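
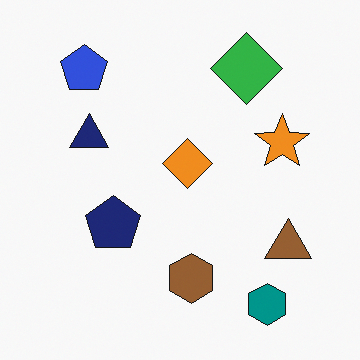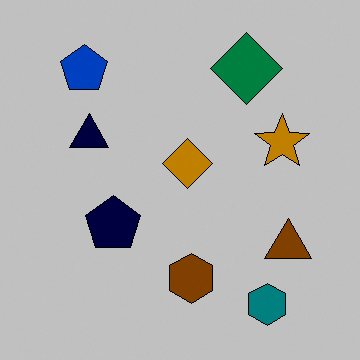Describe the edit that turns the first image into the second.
The image was aggressively posterized.

Each flat color has snapped to a coarser quantized level — most visibly, the near-white background has dropped to a flat grey.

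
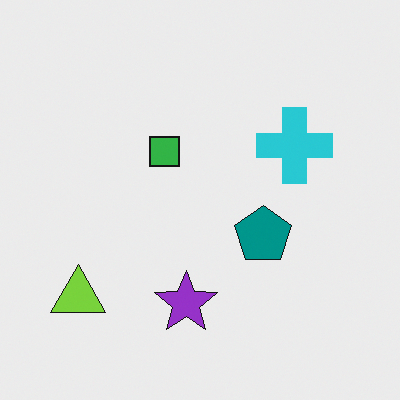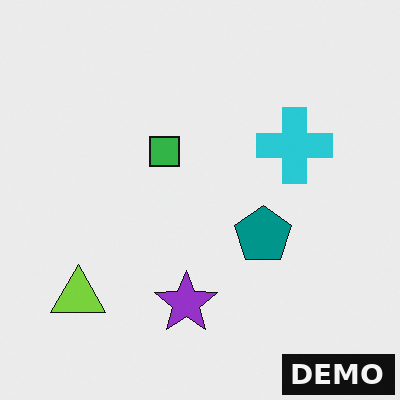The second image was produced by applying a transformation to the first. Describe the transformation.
Watermarked with the text "DEMO" in the lower-right corner.

A dark label reading "DEMO" appears in the lower-right corner.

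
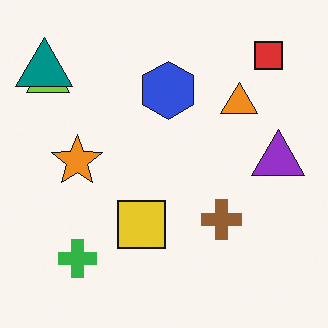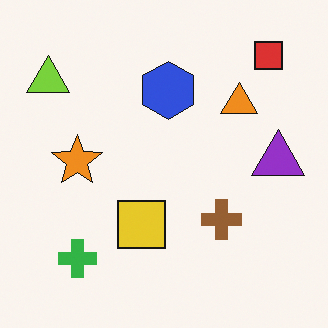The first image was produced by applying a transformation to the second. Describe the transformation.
The image was overlaid with an additional teal triangle.

A teal triangle appears in the first image that is absent from the second.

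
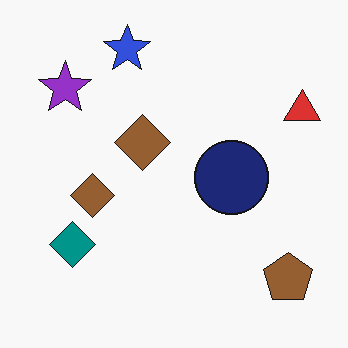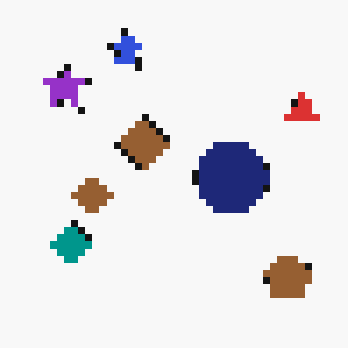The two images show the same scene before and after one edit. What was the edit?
The second image is the first moderately pixelated.

Shapes are reduced to large square blocks; fine edges and outlines are lost — a downscale-then-upscale (mosaic) effect.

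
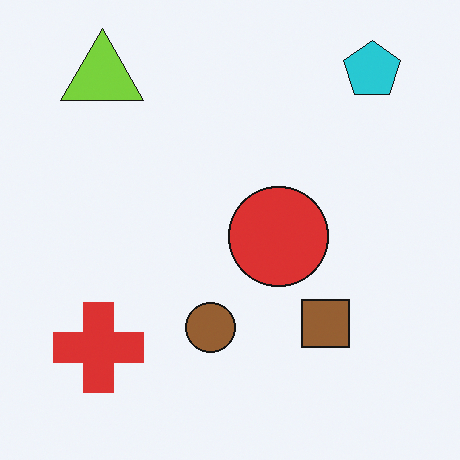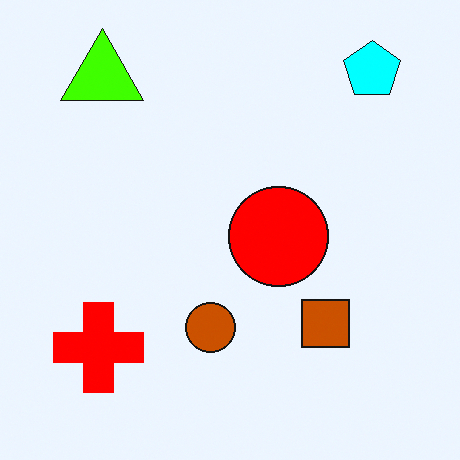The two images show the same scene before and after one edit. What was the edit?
The transformation is: made much more vivid (saturation change).

All colors are more vivid — a global saturation change.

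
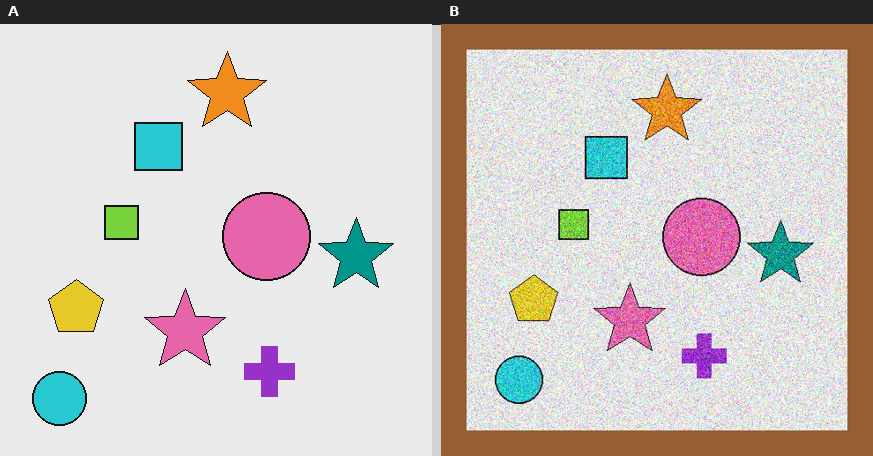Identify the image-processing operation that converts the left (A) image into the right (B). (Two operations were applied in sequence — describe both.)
The right (B) image is the left (A) degraded with heavy additive noise, then framed with a brown border.

Random speckle covers the whole image, including the flat background. A solid brown frame runs around the edge of the right (B) image, with the content slightly shrunk inside it.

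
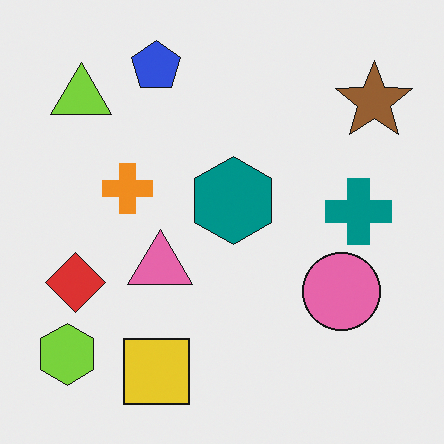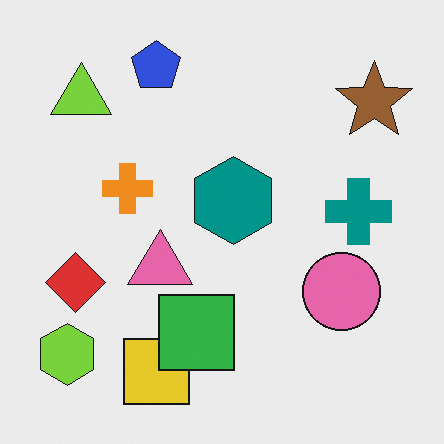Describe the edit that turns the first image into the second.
It was overlaid with an additional green square.

A green square appears in the second image that is absent from the first.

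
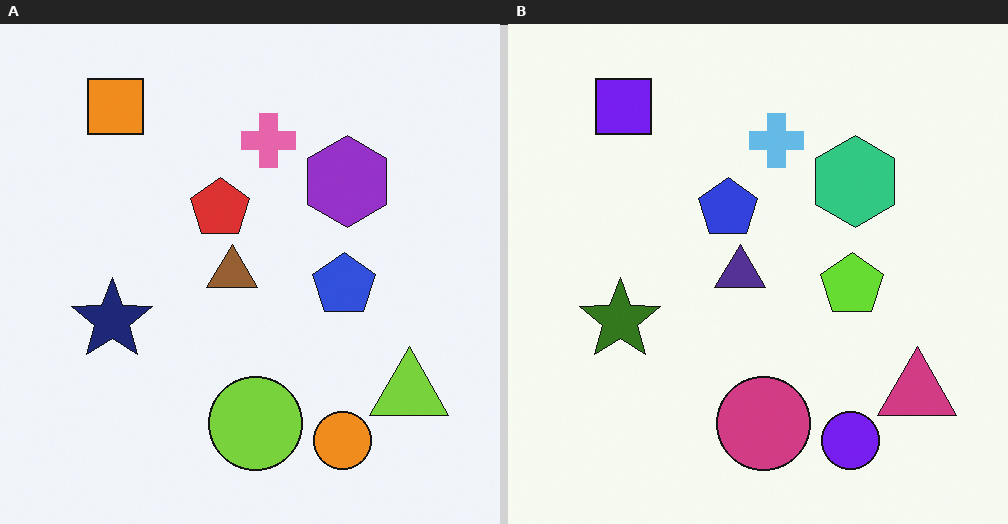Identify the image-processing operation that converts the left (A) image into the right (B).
The right (B) image is the left (A) hue-shifted through roughly half the color wheel.

Every shape's color has rotated by the same amount around the hue wheel — a uniform hue shift.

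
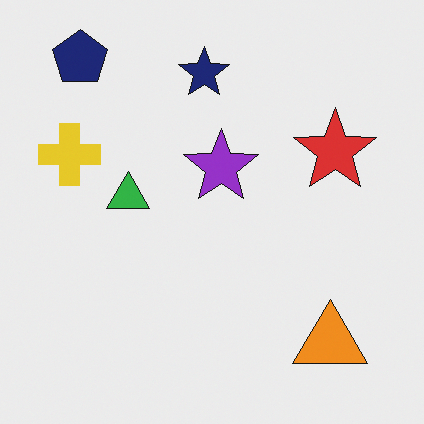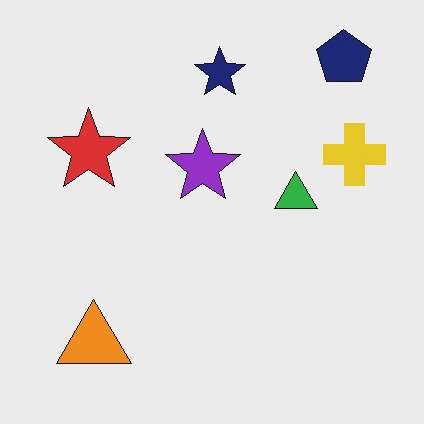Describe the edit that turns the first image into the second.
The transformation is: flipped horizontally (left ↔ right).

The yellow cross is in the left of the first image and the right of the second — shapes on opposite sides of the vertical midline have swapped in a mirror flip.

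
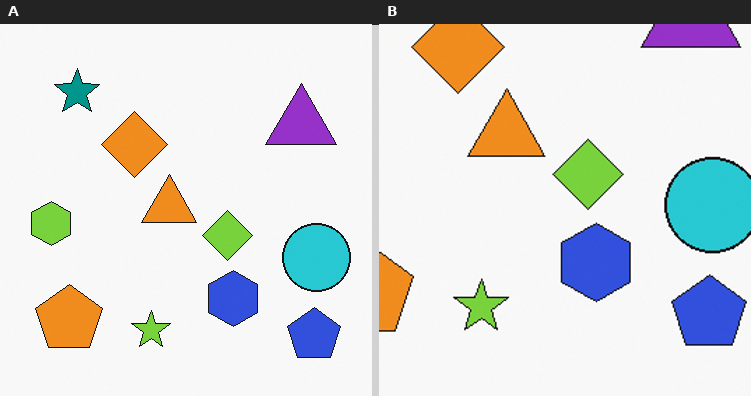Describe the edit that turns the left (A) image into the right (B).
It was cropped to a modestly smaller region and rescaled.

The visible shapes are larger and the field of view is narrower; shapes near the original edges may be partly or wholly outside the frame — a crop-and-rescale.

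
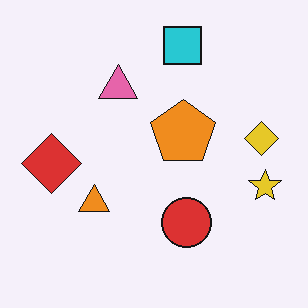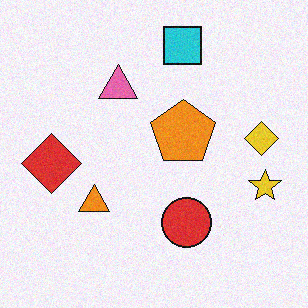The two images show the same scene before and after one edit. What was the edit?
It was degraded with subtle gaussian noise.

Random speckle covers the whole image, including the flat background.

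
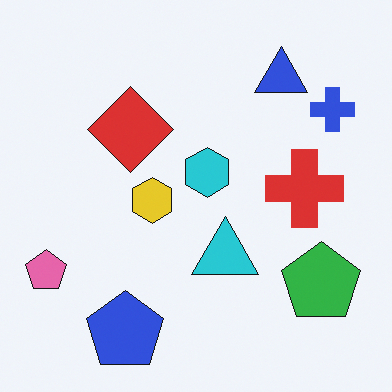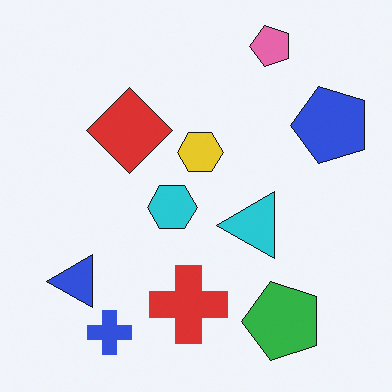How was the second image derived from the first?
The transformation is: transposed (reflected across the top-left ↔ bottom-right diagonal).

Shapes have swapped their row and column positions — what was in the top-right is now in the bottom-left — a diagonal reflection.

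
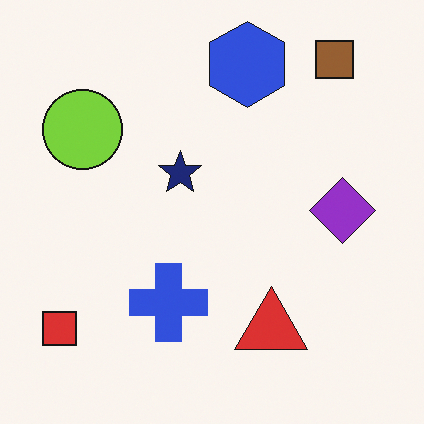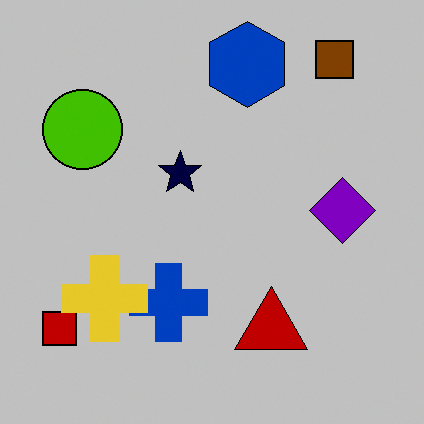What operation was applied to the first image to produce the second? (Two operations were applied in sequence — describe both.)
The transformation is: aggressively posterized, then overlaid with an additional yellow cross.

Each flat color has snapped to a coarser quantized level — most visibly, the near-white background has dropped to a flat grey. A yellow cross appears in the second image that is absent from the first.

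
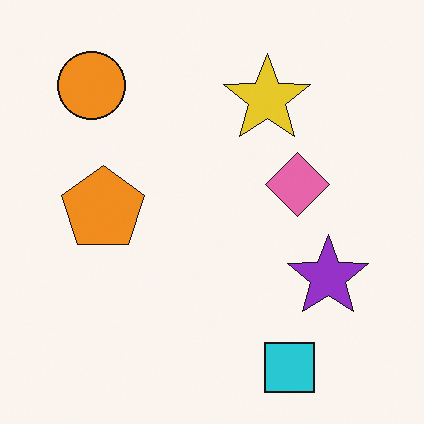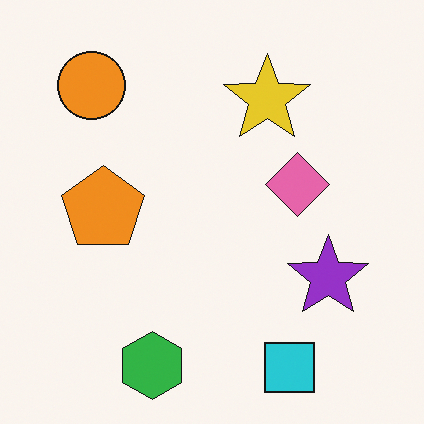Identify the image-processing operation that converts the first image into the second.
The second image is the first overlaid with an additional green hexagon.

A green hexagon appears in the second image that is absent from the first.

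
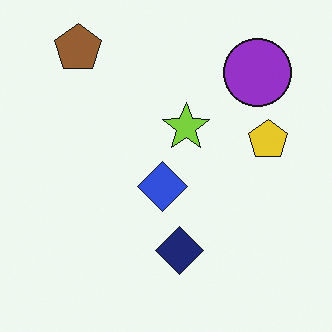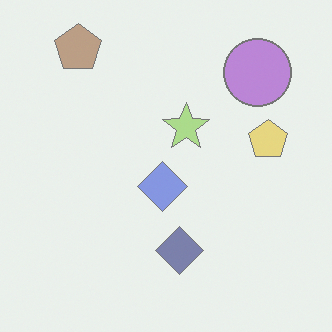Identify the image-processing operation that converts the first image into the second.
Washed out (contrast reduced).

Tones are pushed toward mid-grey across the whole image — a global contrast change.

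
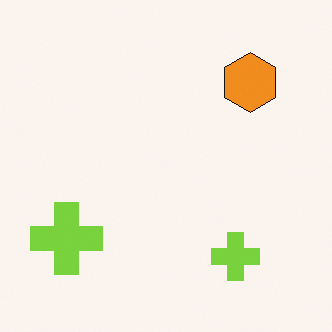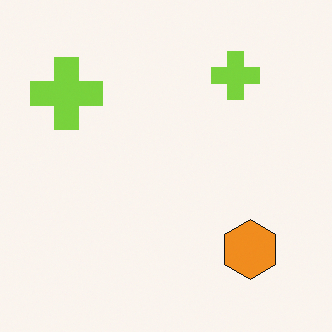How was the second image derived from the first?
It was flipped vertically (top ↔ bottom).

The orange hexagon is in the top-right of the first image and the bottom-right of the second — shapes on opposite sides of the horizontal midline have swapped in a mirror flip.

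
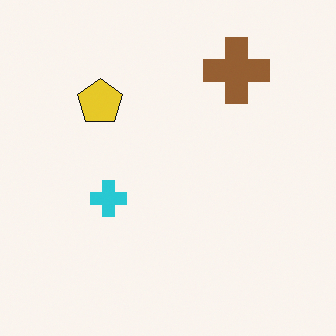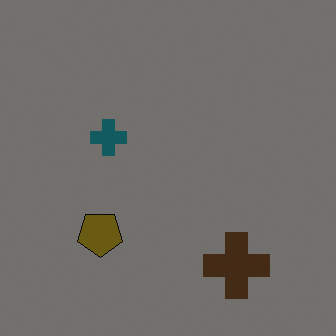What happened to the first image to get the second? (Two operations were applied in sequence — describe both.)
The transformation is: substantially darkened, then flipped vertically (top ↔ bottom).

Every pixel — background and shapes alike — is uniformly darkened. The brown cross is in the top-right of the first image and the bottom-right of the second — shapes on opposite sides of the horizontal midline have swapped in a mirror flip.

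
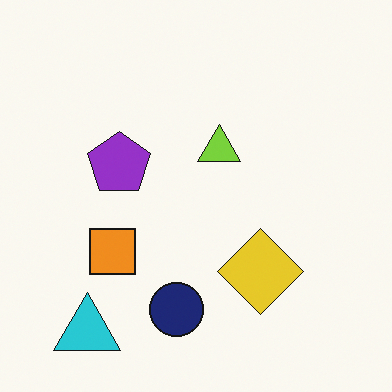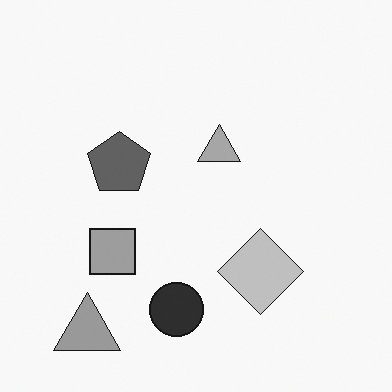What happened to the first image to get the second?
It was converted to grayscale.

All color is removed — every shape is now a shade of grey.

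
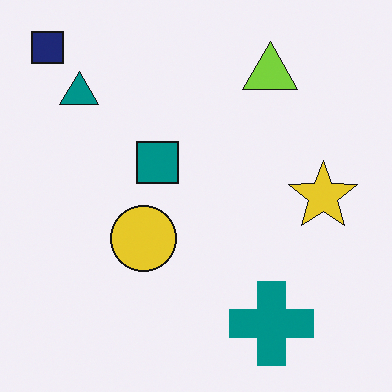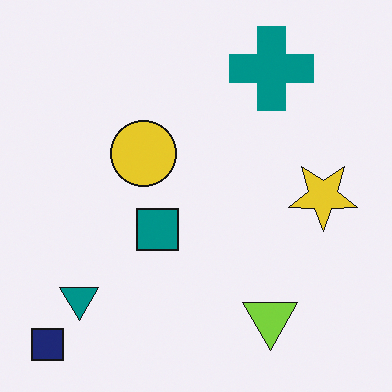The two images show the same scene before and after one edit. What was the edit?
The second image is the first flipped vertically (top ↔ bottom).

The navy square is in the top-left of the first image and the bottom-left of the second — shapes on opposite sides of the horizontal midline have swapped in a mirror flip.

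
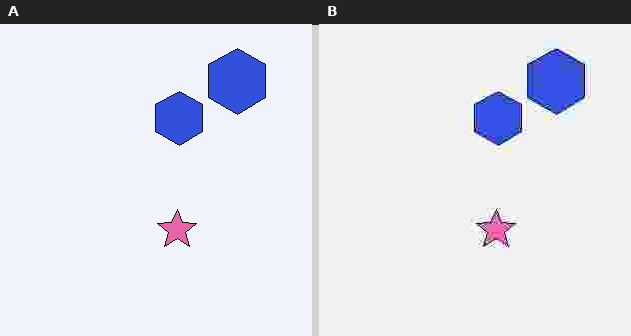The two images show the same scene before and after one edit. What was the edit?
The image was heavily JPEG-compressed with obvious blocking artifacts.

Blocky 8×8 compression artifacts appear around shape edges and the flat background shows ringing — characteristic JPEG degradation.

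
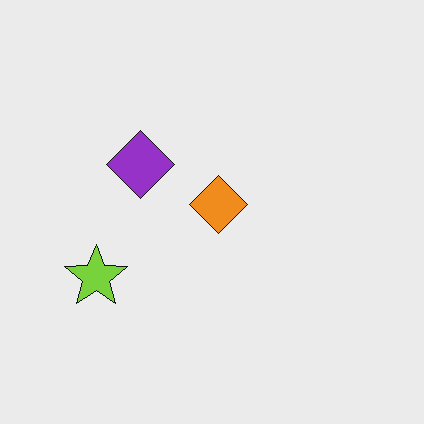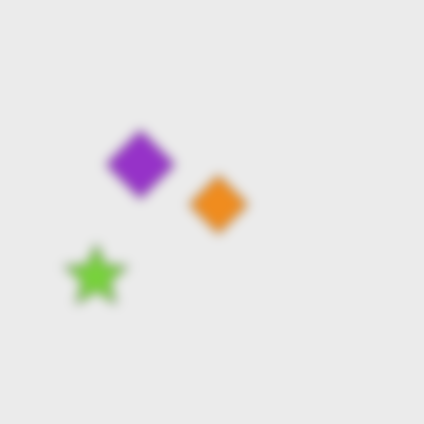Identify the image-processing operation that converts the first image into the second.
Heavily blurred.

Shape edges and outlines are uniformly softened across the whole image.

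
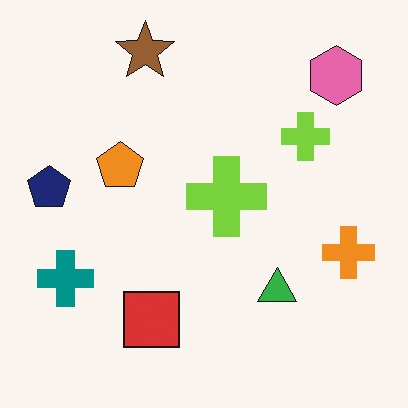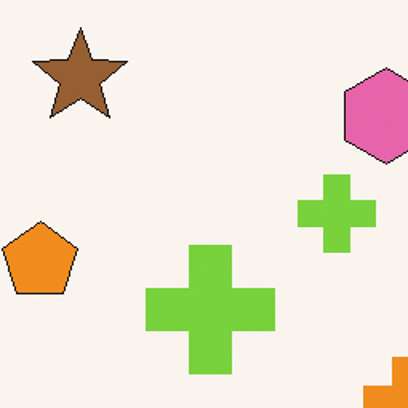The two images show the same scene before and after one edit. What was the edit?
The image was cropped slightly and scaled back up.

The visible shapes are larger and the field of view is narrower; shapes near the original edges may be partly or wholly outside the frame — a crop-and-rescale.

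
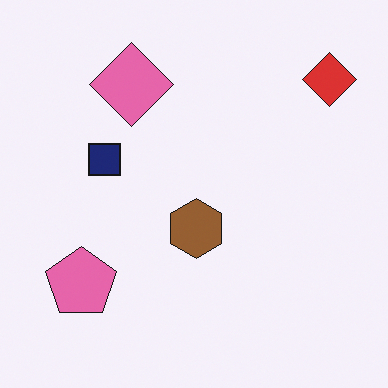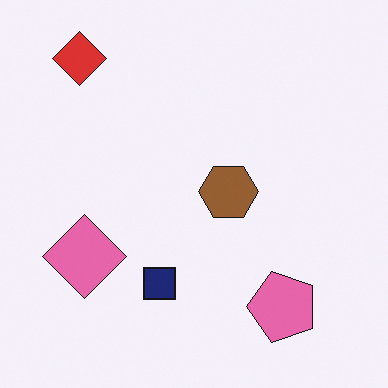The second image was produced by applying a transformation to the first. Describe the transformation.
Rotated 90° counter-clockwise.

The red diamond sits in the top-right of the first image and the top-left of the second — consistent with a whole-image 90° counter-clockwise rotation.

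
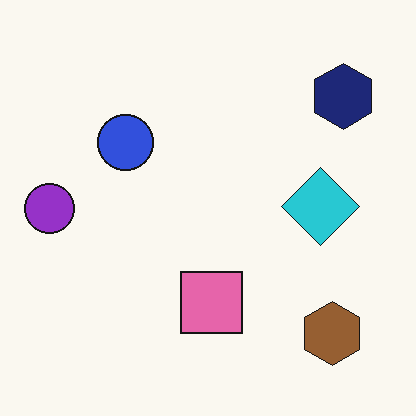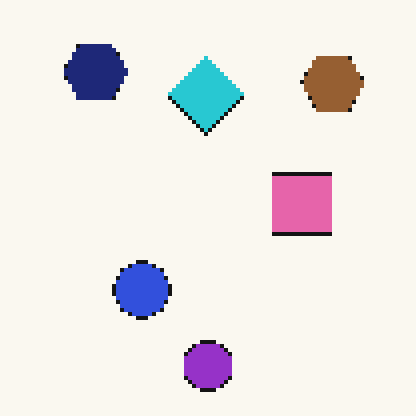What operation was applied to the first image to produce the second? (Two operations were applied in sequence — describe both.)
The image was rotated 90° counter-clockwise, then mildly pixelated.

The brown hexagon sits in the bottom-right of the first image and the top-right of the second — consistent with a whole-image 90° counter-clockwise rotation. Shapes are reduced to large square blocks; fine edges and outlines are lost — a downscale-then-upscale (mosaic) effect.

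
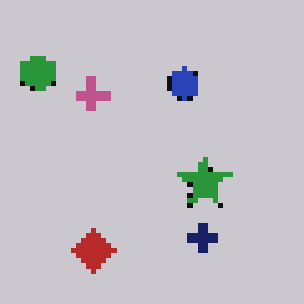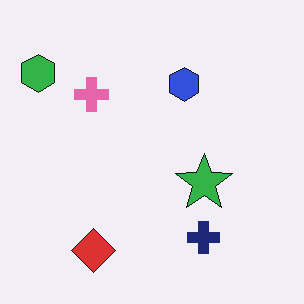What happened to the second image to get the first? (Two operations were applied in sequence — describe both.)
This is the original image slightly darkened, then lightly pixelated (a mild mosaic effect).

Every pixel — background and shapes alike — is uniformly darkened. Shapes are reduced to large square blocks; fine edges and outlines are lost — a downscale-then-upscale (mosaic) effect.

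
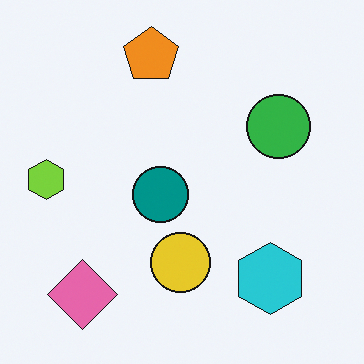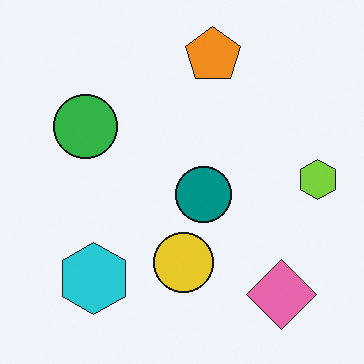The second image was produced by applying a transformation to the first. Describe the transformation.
The second image is the first flipped horizontally (left ↔ right).

The lime hexagon is in the left of the first image and the right of the second — shapes on opposite sides of the vertical midline have swapped in a mirror flip.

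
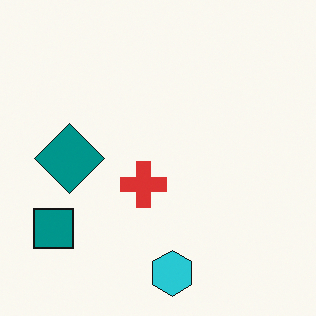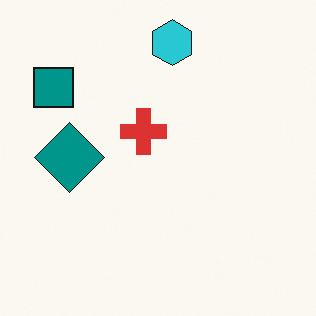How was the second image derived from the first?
Flipped vertically (top ↔ bottom).

The cyan hexagon is in the bottom of the first image and the top of the second — shapes on opposite sides of the horizontal midline have swapped in a mirror flip.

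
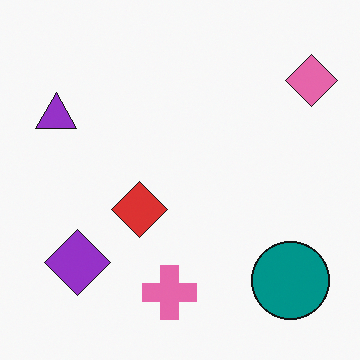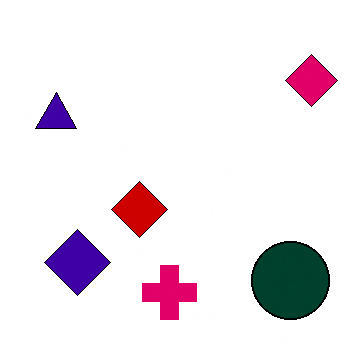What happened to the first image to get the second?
The image was boosted in contrast.

Tones are pushed away from mid-grey across the whole image — a global contrast change.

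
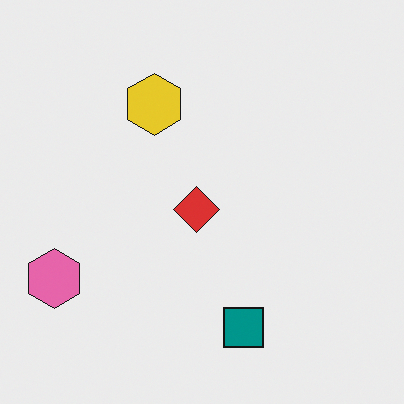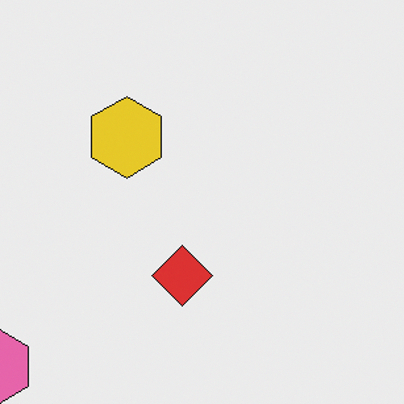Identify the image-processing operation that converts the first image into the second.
This is the original image cropped slightly and scaled back up.

The visible shapes are larger and the field of view is narrower; shapes near the original edges may be partly or wholly outside the frame — a crop-and-rescale.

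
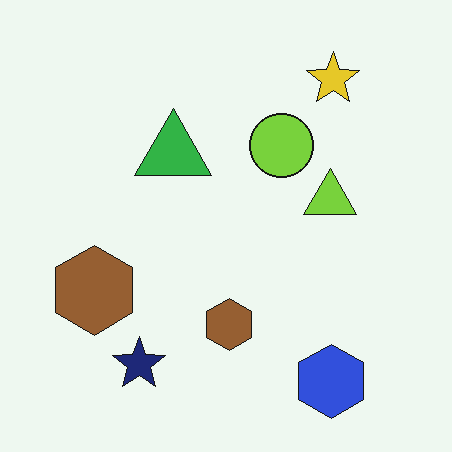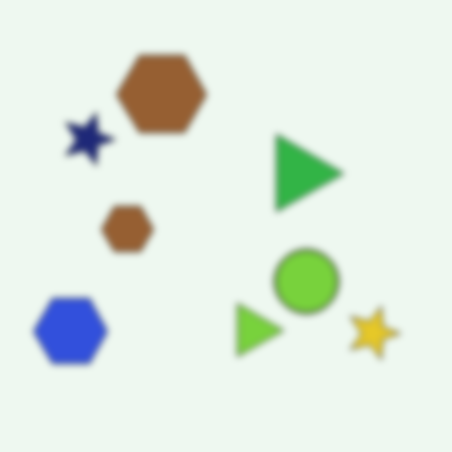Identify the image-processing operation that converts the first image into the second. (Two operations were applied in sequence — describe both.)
It was rotated 90° clockwise, then noticeably gaussian-blurred.

The blue hexagon sits in the bottom-right of the first image and the bottom-left of the second — consistent with a whole-image 90° clockwise rotation. Shape edges and outlines are uniformly softened across the whole image.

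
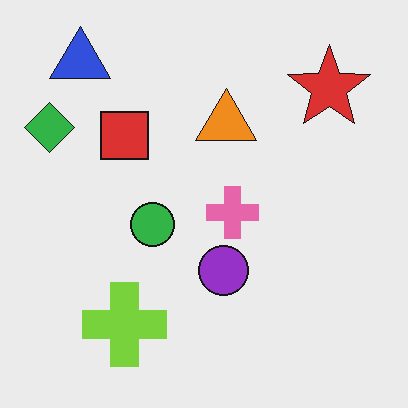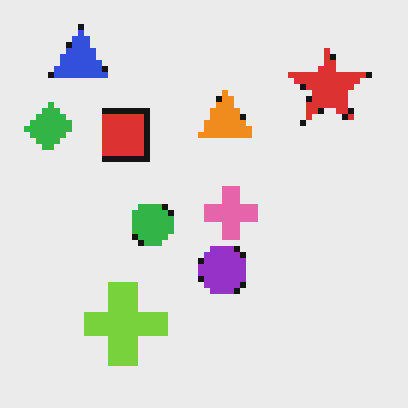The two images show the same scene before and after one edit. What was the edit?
The second image is the first pixelated into visible square blocks.

Shapes are reduced to large square blocks; fine edges and outlines are lost — a downscale-then-upscale (mosaic) effect.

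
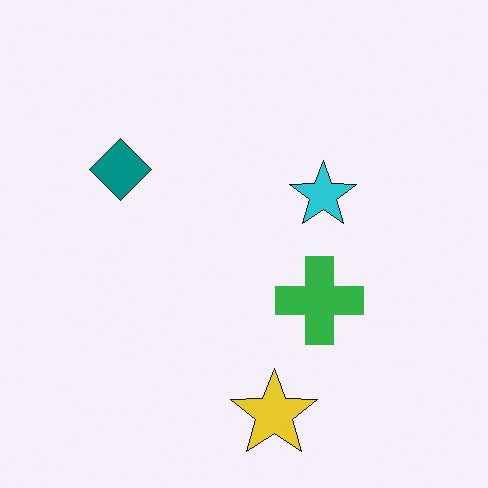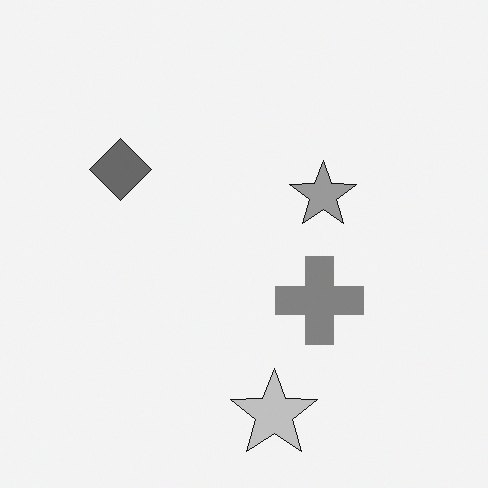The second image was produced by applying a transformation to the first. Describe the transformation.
This is the original image converted to grayscale.

All color is removed — every shape is now a shade of grey.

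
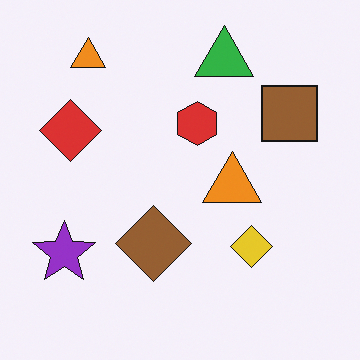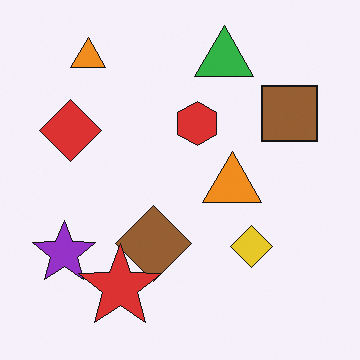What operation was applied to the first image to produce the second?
The transformation is: overlaid with an additional red star.

A red star appears in the second image that is absent from the first.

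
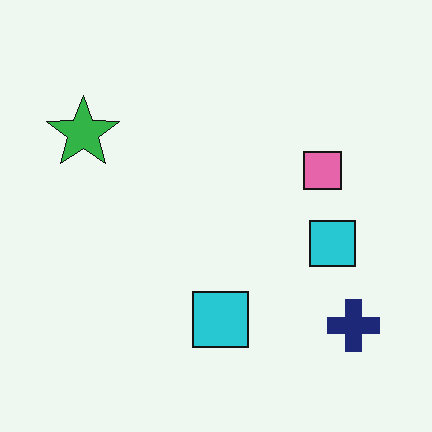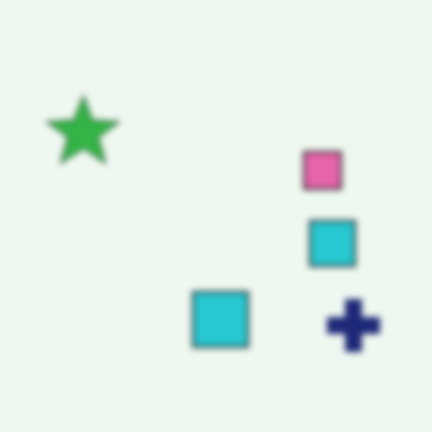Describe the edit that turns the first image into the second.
This is the original image noticeably gaussian-blurred.

Shape edges and outlines are uniformly softened across the whole image.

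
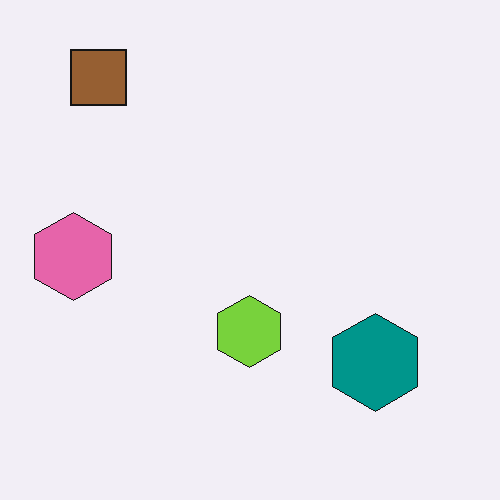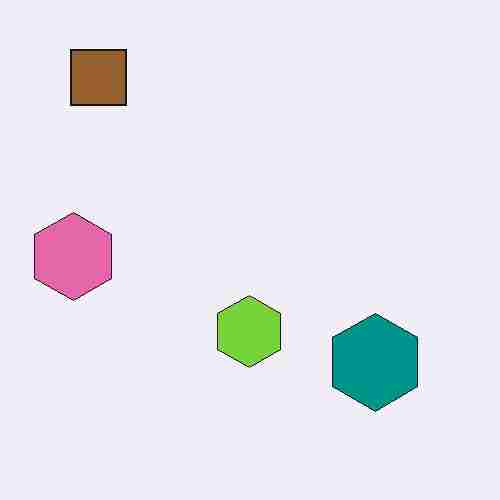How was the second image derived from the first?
The second image is the first degraded with heavy JPEG compression.

Blocky 8×8 compression artifacts appear around shape edges and the flat background shows ringing — characteristic JPEG degradation.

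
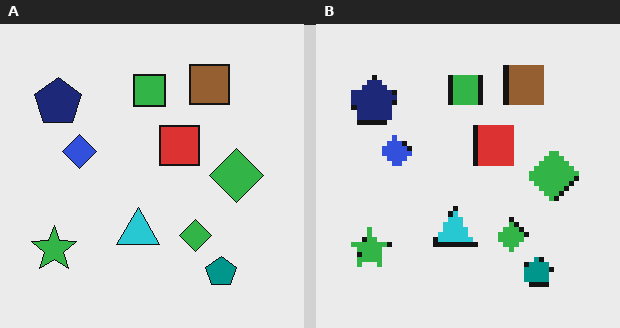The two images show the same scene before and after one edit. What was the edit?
This is the original image mildly pixelated.

Shapes are reduced to large square blocks; fine edges and outlines are lost — a downscale-then-upscale (mosaic) effect.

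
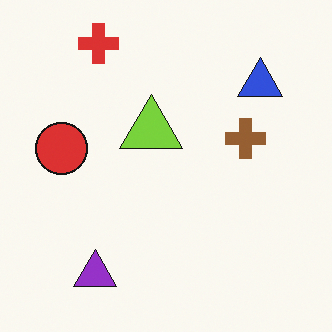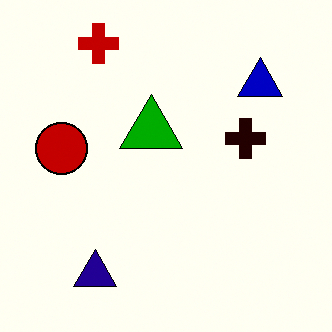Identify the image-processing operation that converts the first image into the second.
The image was given much higher contrast.

Tones are pushed away from mid-grey across the whole image — a global contrast change.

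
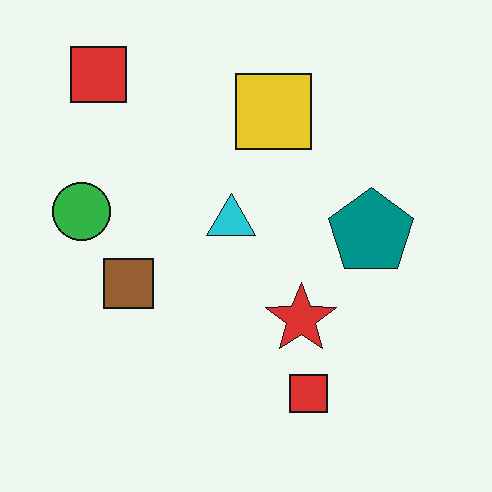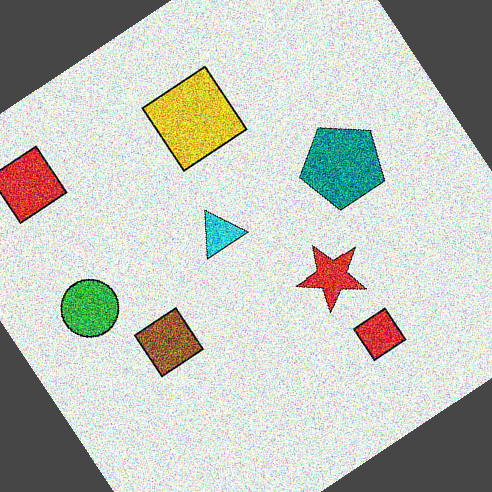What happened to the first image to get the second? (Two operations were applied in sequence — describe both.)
The image was degraded with a thick layer of grain, then rotated counter-clockwise by a large amount — several tens of degrees.

Random speckle covers the whole image, including the flat background. Every shape is tilted by the same angle and the image corners show triangular fill wedges — a whole-image rotation by a non-right angle.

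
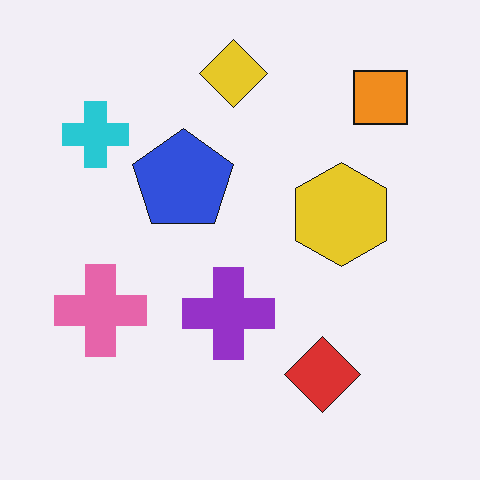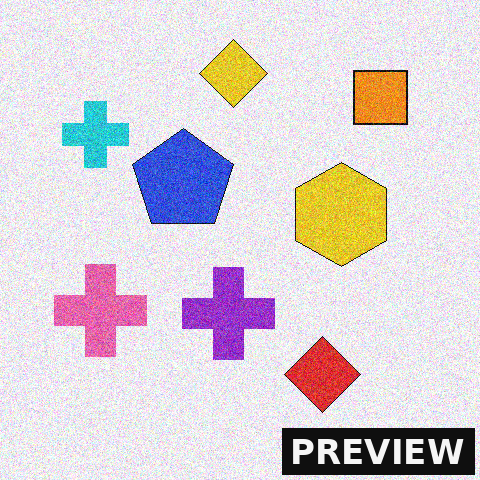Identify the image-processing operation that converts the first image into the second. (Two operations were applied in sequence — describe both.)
It was degraded with moderate additive noise, then watermarked with the text "PREVIEW" in the lower-right corner.

Random speckle covers the whole image, including the flat background. A dark label reading "PREVIEW" appears in the lower-right corner.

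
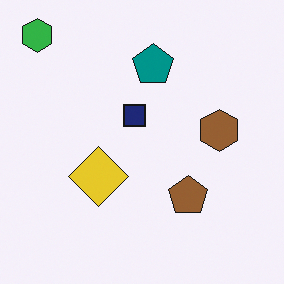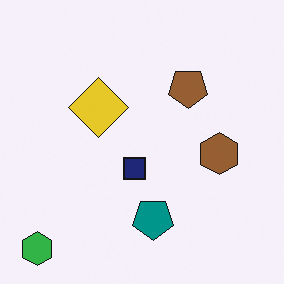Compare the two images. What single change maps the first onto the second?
This is the original image flipped vertically (top ↔ bottom).

The green hexagon is in the top-left of the first image and the bottom-left of the second — shapes on opposite sides of the horizontal midline have swapped in a mirror flip.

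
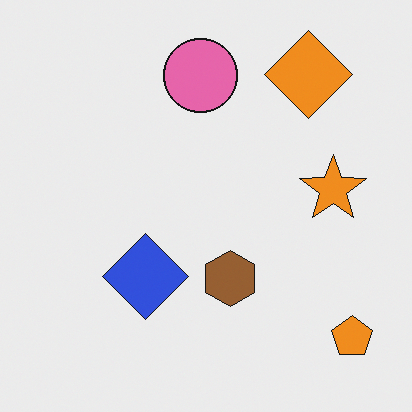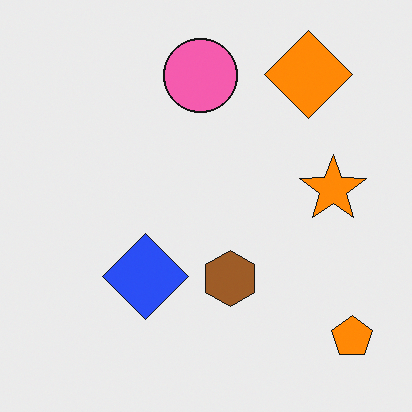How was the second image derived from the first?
Slightly oversaturated.

All colors are more vivid — a global saturation change.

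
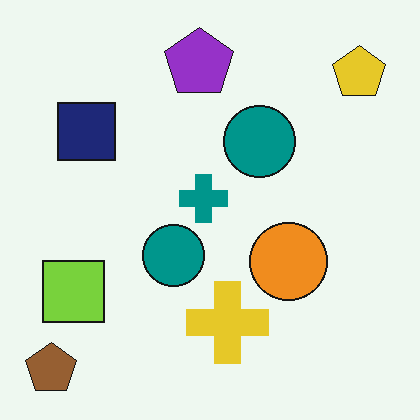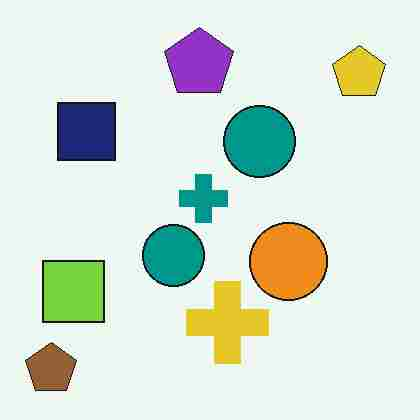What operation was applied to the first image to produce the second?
The second image is the first degraded with heavy JPEG compression.

Blocky 8×8 compression artifacts appear around shape edges and the flat background shows ringing — characteristic JPEG degradation.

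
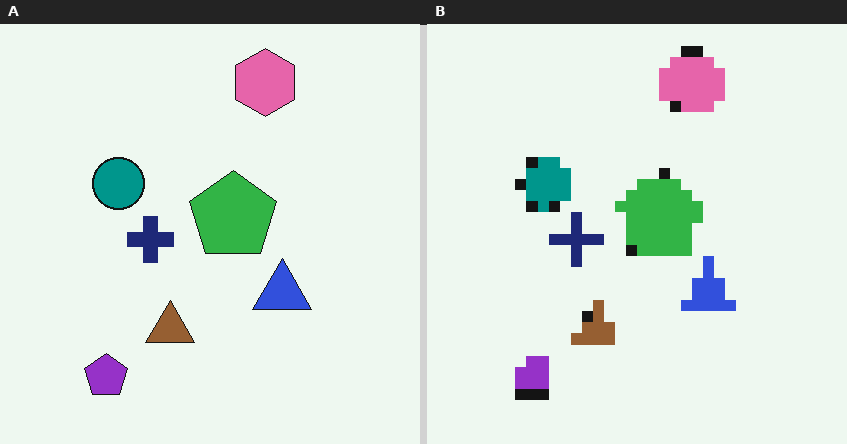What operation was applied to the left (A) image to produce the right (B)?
The transformation is: heavily pixelated into large blocks.

Shapes are reduced to large square blocks; fine edges and outlines are lost — a downscale-then-upscale (mosaic) effect.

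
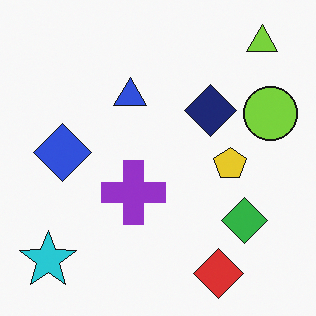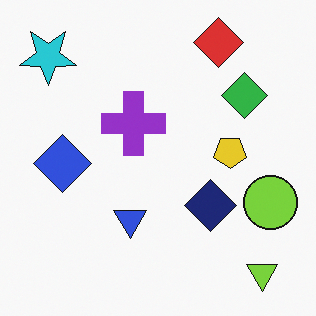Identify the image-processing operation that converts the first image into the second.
The image was flipped vertically (top ↔ bottom).

The lime triangle is in the top-right of the first image and the bottom-right of the second — shapes on opposite sides of the horizontal midline have swapped in a mirror flip.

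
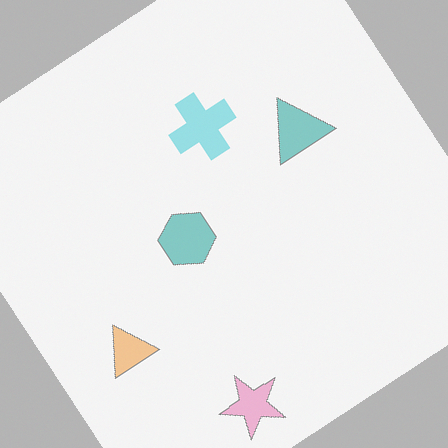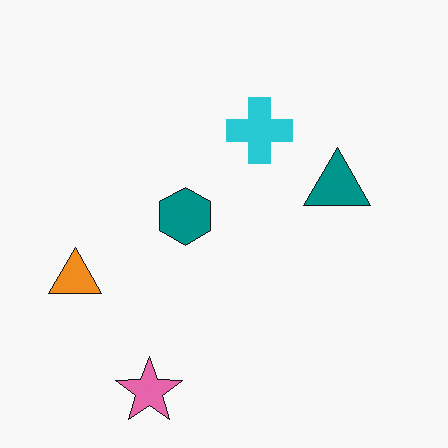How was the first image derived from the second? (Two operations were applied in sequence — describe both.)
This is the original image given much lower contrast, then rotated counter-clockwise by a large amount — several tens of degrees.

Tones are pushed toward mid-grey across the whole image — a global contrast change. Every shape is tilted by the same angle and the image corners show triangular fill wedges — a whole-image rotation by a non-right angle.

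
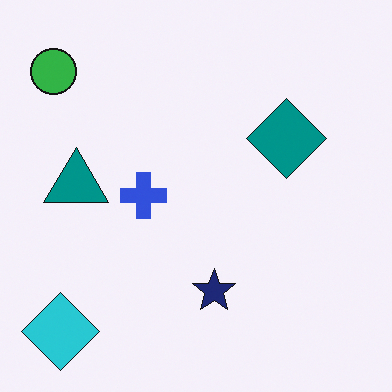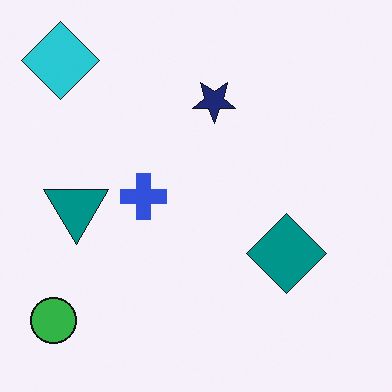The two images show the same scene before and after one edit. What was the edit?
The transformation is: flipped vertically (top ↔ bottom).

The cyan diamond is in the bottom-left of the first image and the top-left of the second — shapes on opposite sides of the horizontal midline have swapped in a mirror flip.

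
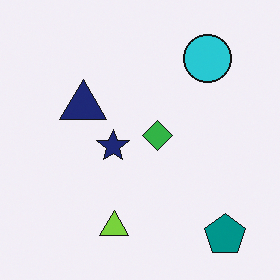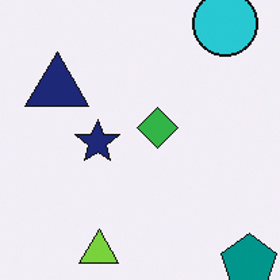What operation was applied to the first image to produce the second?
This is the original image cropped slightly and scaled back up.

The visible shapes are larger and the field of view is narrower; shapes near the original edges may be partly or wholly outside the frame — a crop-and-rescale.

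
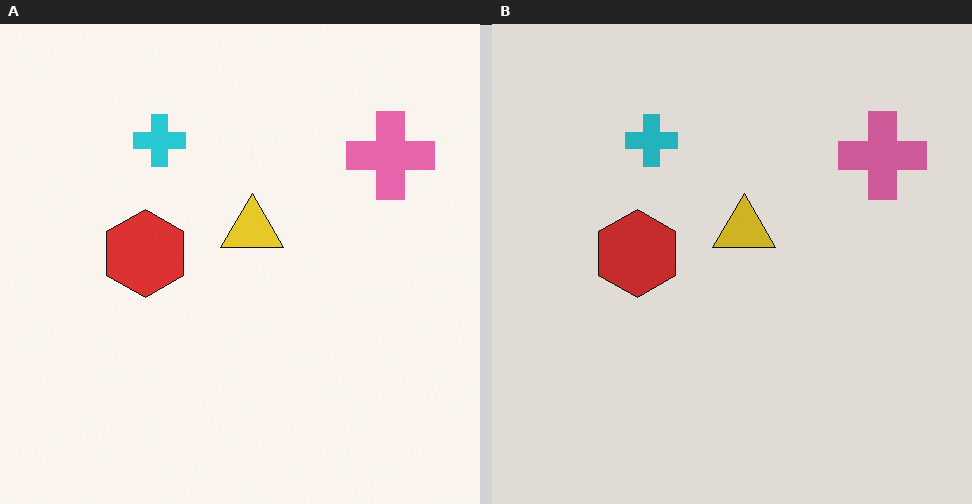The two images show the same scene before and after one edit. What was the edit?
The image was darkened a little.

Every pixel — background and shapes alike — is uniformly darkened.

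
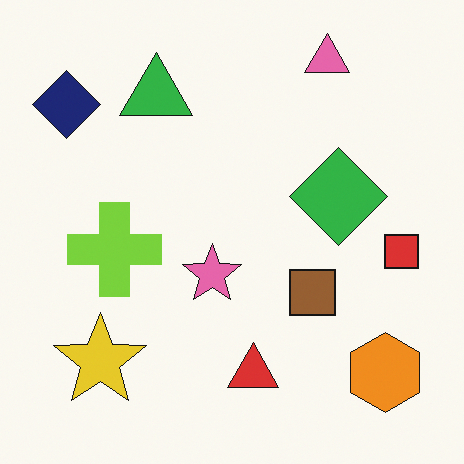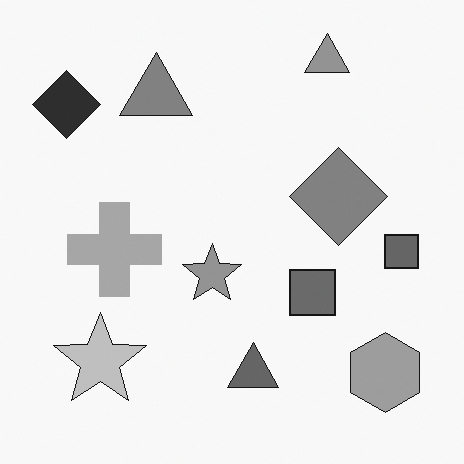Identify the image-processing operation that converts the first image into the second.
Converted to grayscale.

All color is removed — every shape is now a shade of grey.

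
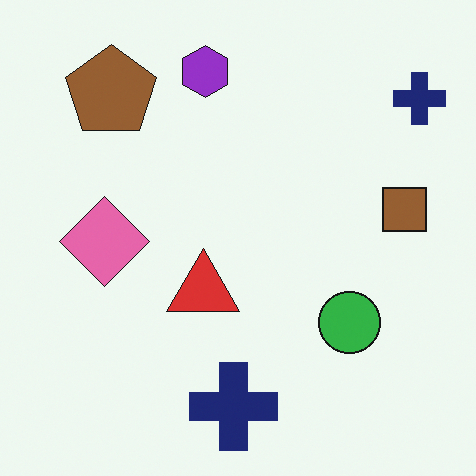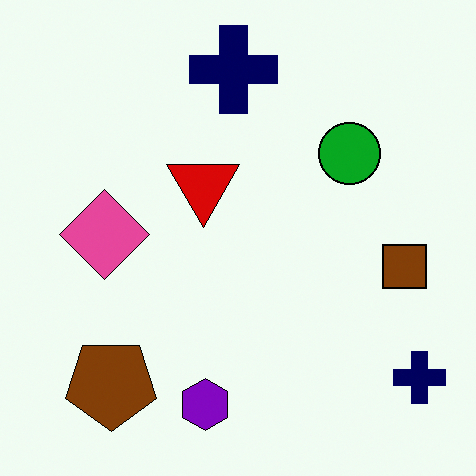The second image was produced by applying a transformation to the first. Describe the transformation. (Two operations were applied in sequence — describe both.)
This is the original image flipped vertically (top ↔ bottom), then given slightly increased contrast.

The purple hexagon is in the top of the first image and the bottom of the second — shapes on opposite sides of the horizontal midline have swapped in a mirror flip. Tones are pushed away from mid-grey across the whole image — a global contrast change.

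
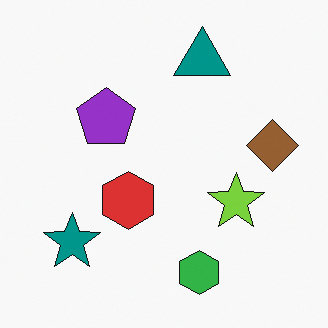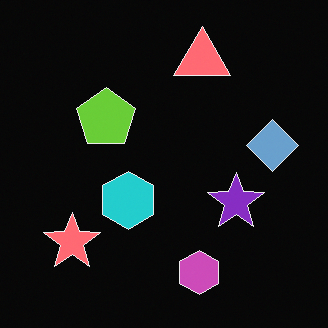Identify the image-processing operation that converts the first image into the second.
Color-inverted (negative).

The light background has become dark and every shape's color is its complement — a photographic negative.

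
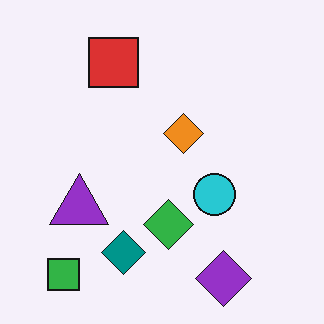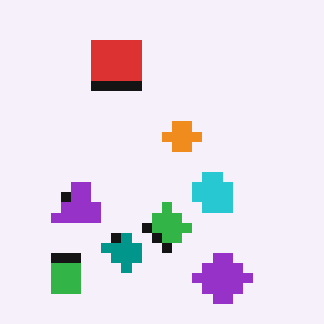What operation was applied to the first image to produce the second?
The transformation is: coarsely pixelated.

Shapes are reduced to large square blocks; fine edges and outlines are lost — a downscale-then-upscale (mosaic) effect.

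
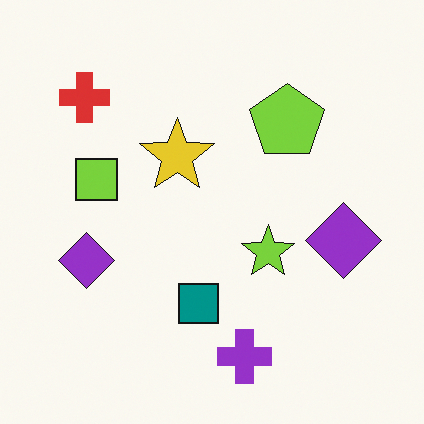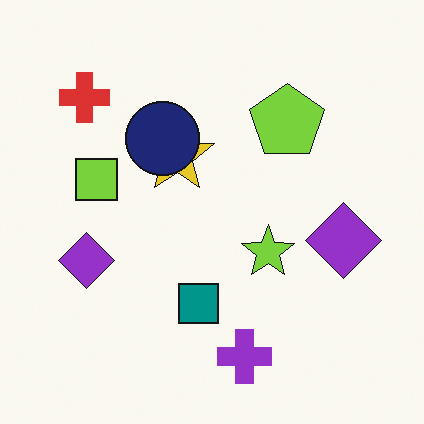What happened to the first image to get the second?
It was overlaid with an additional navy circle.

A navy circle appears in the second image that is absent from the first.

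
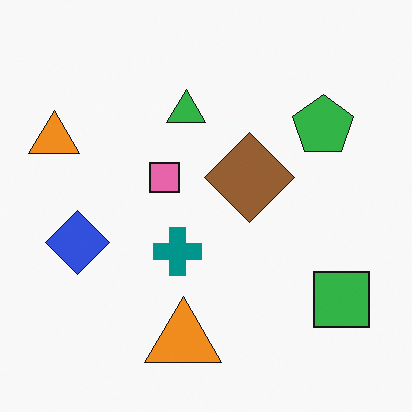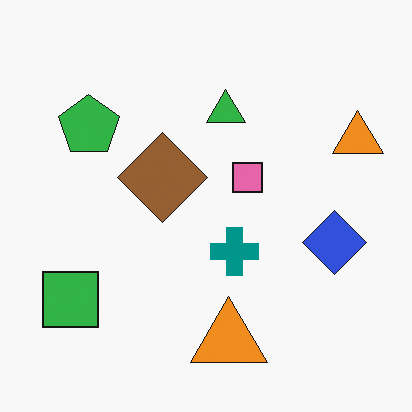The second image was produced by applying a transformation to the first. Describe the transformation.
This is the original image flipped horizontally (left ↔ right).

The green square is in the bottom-right of the first image and the bottom-left of the second — shapes on opposite sides of the vertical midline have swapped in a mirror flip.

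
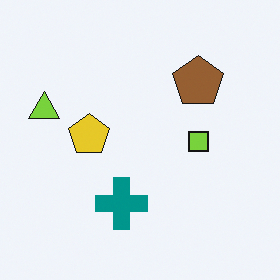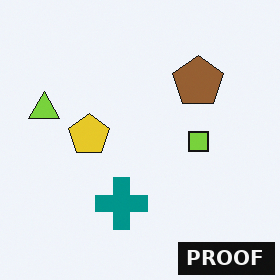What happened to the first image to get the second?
The image was watermarked with the text "PROOF" in the lower-right corner.

A dark label reading "PROOF" appears in the lower-right corner.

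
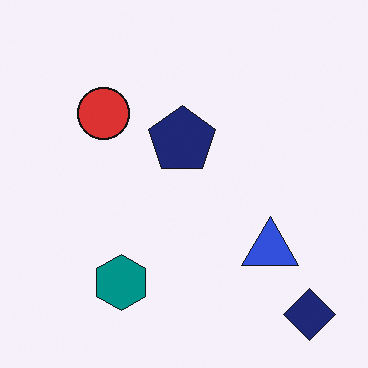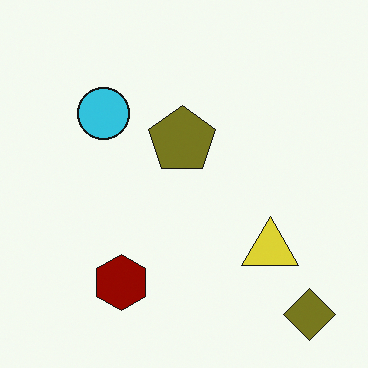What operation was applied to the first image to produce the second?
The second image is the first hue-shifted by a large amount.

Every shape's color has rotated by the same amount around the hue wheel — a uniform hue shift.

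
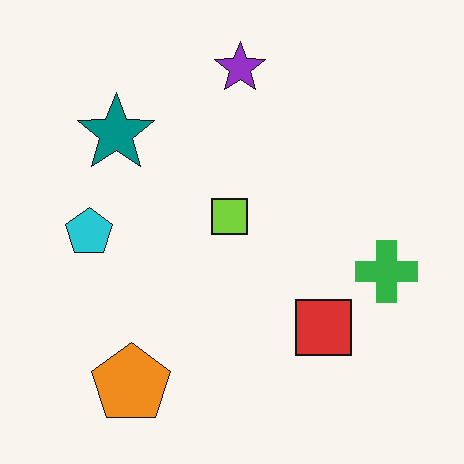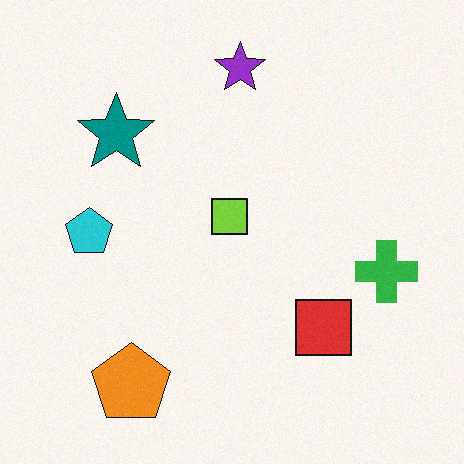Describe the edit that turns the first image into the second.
The image was degraded with subtle gaussian noise.

Random speckle covers the whole image, including the flat background.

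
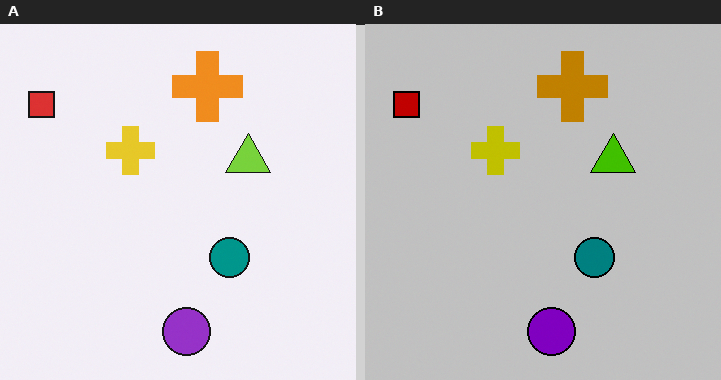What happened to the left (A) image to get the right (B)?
Aggressively posterized.

Each flat color has snapped to a coarser quantized level — most visibly, the near-white background has dropped to a flat grey.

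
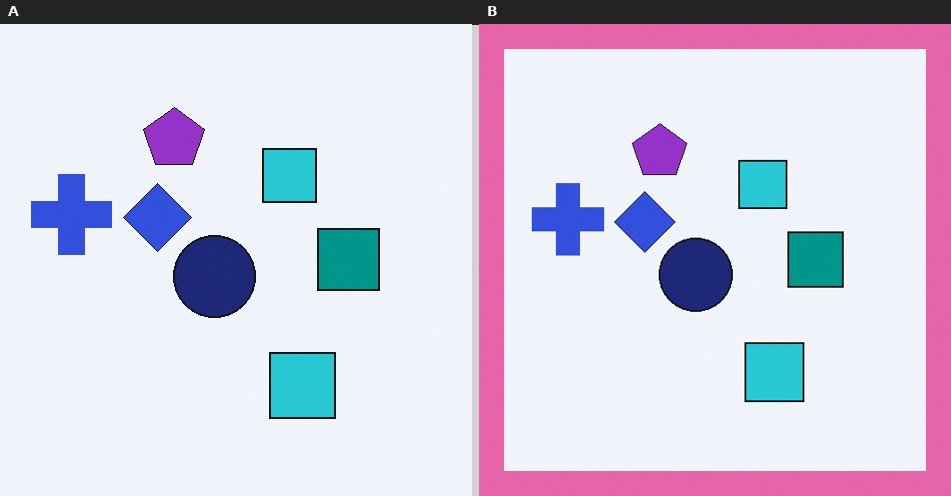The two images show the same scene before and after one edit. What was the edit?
Framed with a pink border.

A solid pink frame runs around the edge of the right (B) image, with the content slightly shrunk inside it.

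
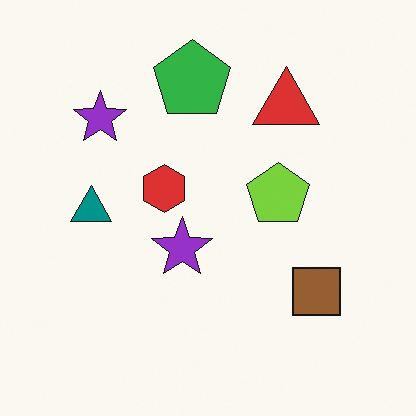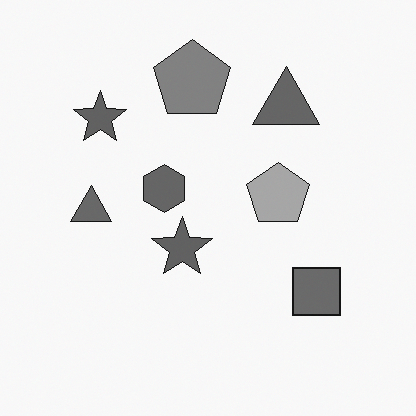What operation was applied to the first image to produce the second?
This is the original image converted to grayscale.

All color is removed — every shape is now a shade of grey.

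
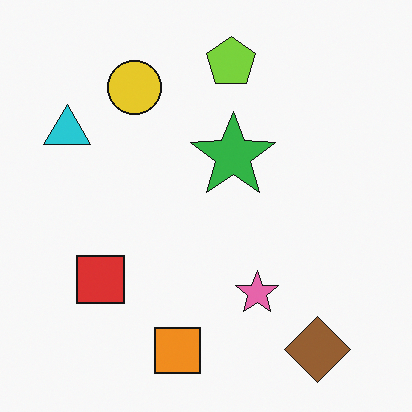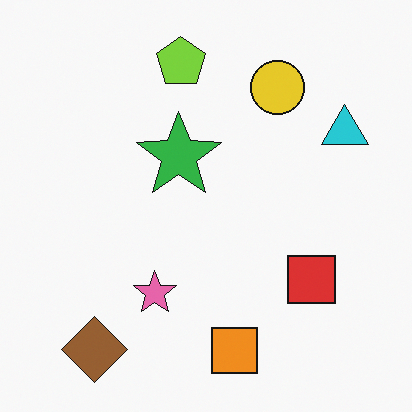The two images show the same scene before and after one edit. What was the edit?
The second image is the first flipped horizontally (left ↔ right).

The cyan triangle is in the top-left of the first image and the top-right of the second — shapes on opposite sides of the vertical midline have swapped in a mirror flip.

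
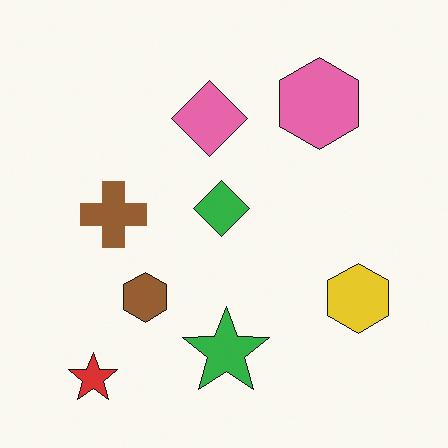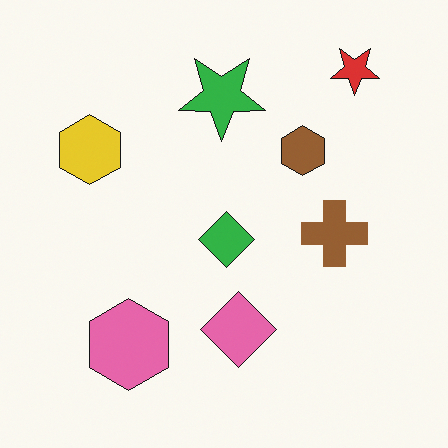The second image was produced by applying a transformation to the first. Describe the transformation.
It was rotated 180°.

The red star sits in the bottom-left of the first image and the top-right of the second — consistent with a whole-image 180° rotation.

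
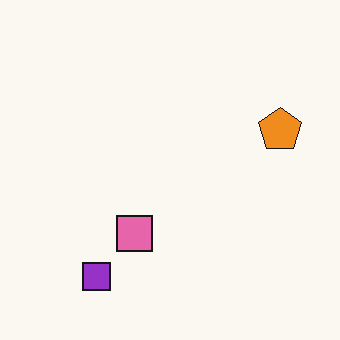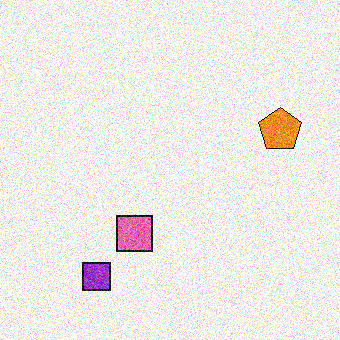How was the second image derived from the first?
The second image is the first degraded with strong gaussian noise.

Random speckle covers the whole image, including the flat background.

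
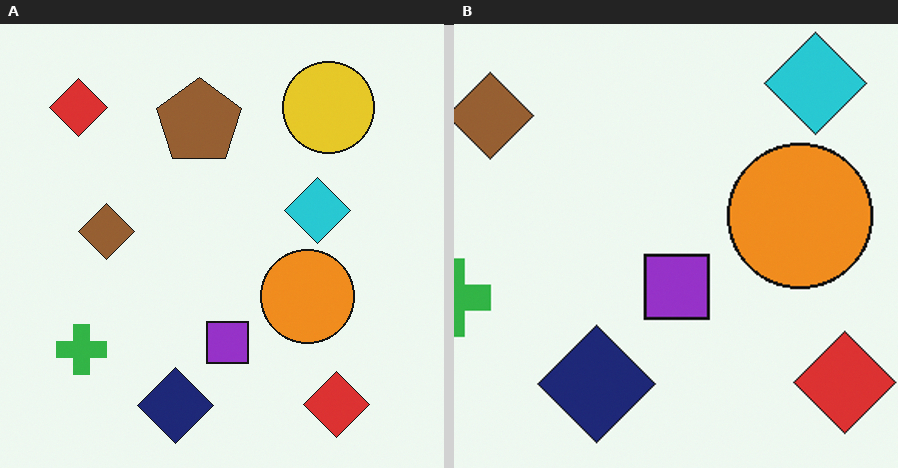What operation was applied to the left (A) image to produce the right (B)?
The transformation is: cropped slightly and scaled back up.

The visible shapes are larger and the field of view is narrower; shapes near the original edges may be partly or wholly outside the frame — a crop-and-rescale.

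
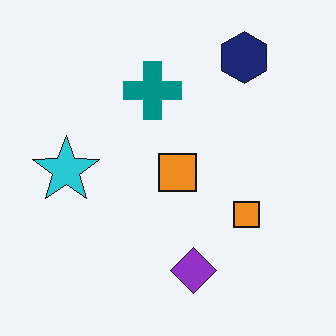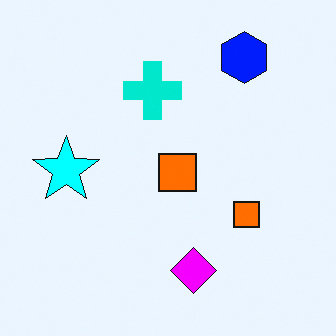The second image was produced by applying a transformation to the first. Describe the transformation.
Heavily oversaturated.

All colors are more vivid — a global saturation change.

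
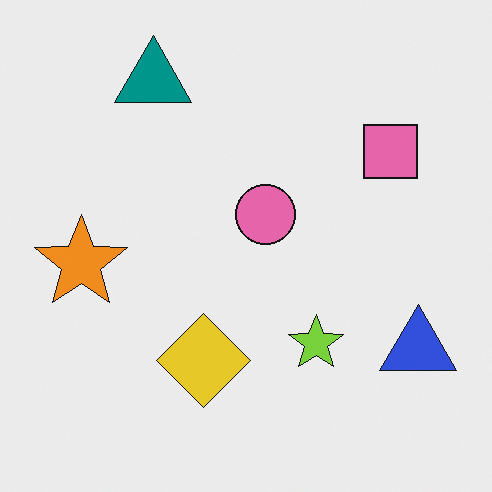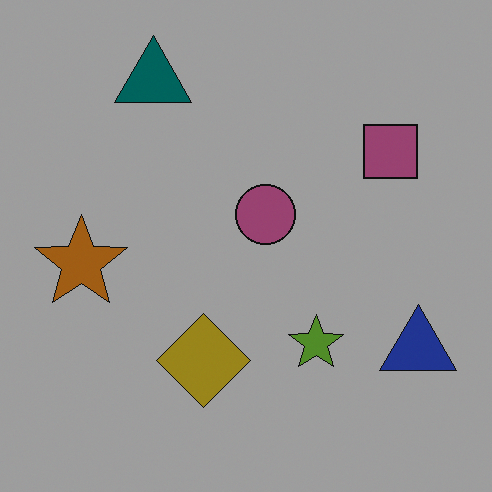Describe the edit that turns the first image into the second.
The transformation is: substantially darkened.

Every pixel — background and shapes alike — is uniformly darkened.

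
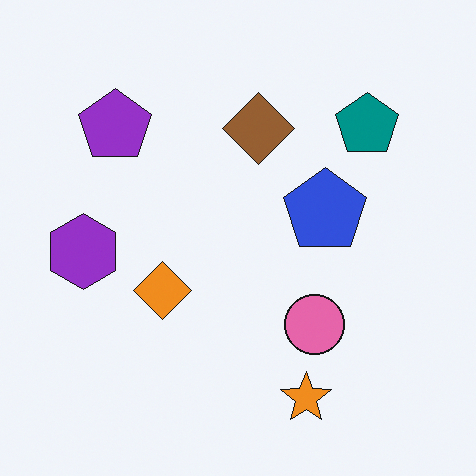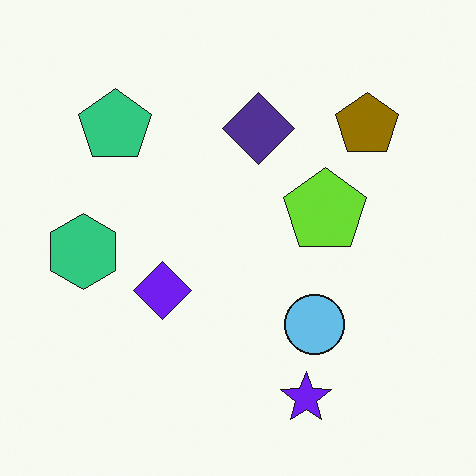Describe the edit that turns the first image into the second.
This is the original image hue-shifted by a large amount.

Every shape's color has rotated by the same amount around the hue wheel — a uniform hue shift.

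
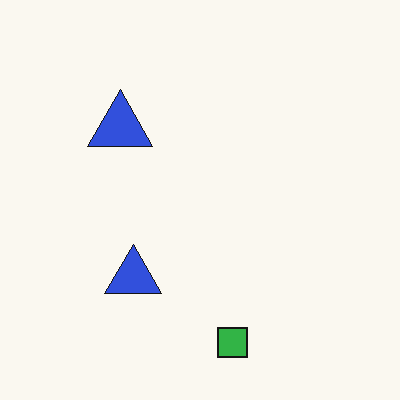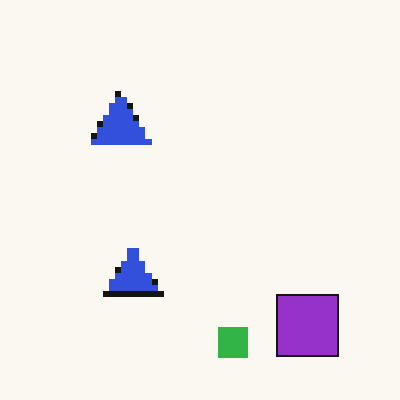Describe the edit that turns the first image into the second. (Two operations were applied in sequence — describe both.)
It was pixelated into visible square blocks, then overlaid with an additional purple square.

Shapes are reduced to large square blocks; fine edges and outlines are lost — a downscale-then-upscale (mosaic) effect. A purple square appears in the second image that is absent from the first.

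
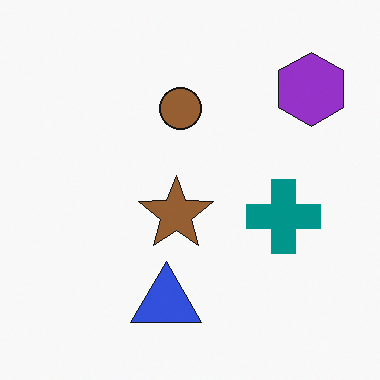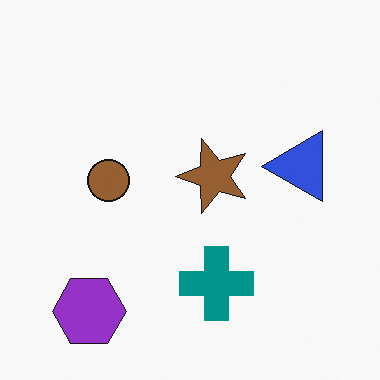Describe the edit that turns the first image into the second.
The image was transposed (reflected across the top-left ↔ bottom-right diagonal).

Shapes have swapped their row and column positions — what was in the top-right is now in the bottom-left — a diagonal reflection.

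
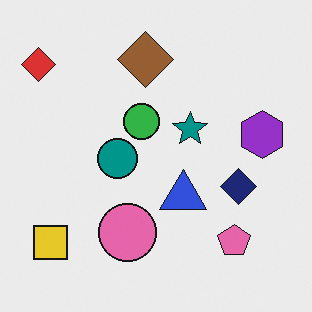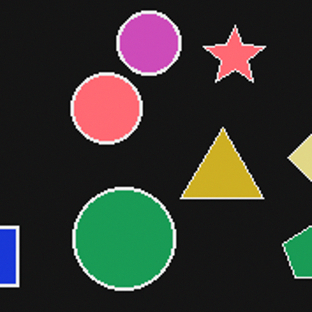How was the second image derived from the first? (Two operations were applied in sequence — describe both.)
The transformation is: cropped to a noticeably smaller region and rescaled, then color-inverted (negative).

The visible shapes are larger and the field of view is narrower; shapes near the original edges may be partly or wholly outside the frame — a crop-and-rescale. The light background has become dark and every shape's color is its complement — a photographic negative.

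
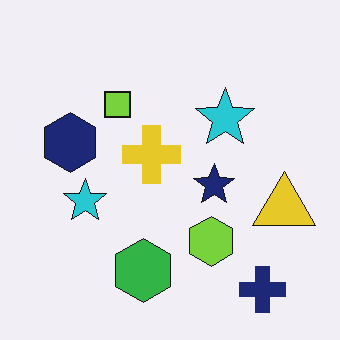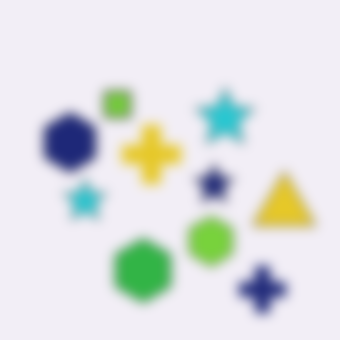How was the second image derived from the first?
The transformation is: strongly gaussian-blurred.

Shape edges and outlines are uniformly softened across the whole image.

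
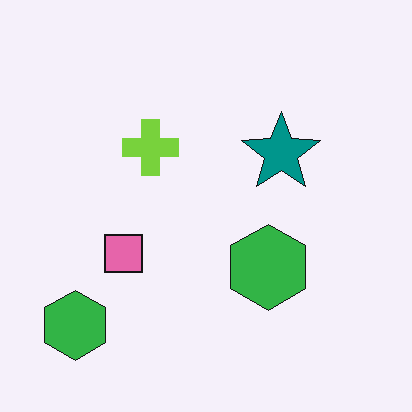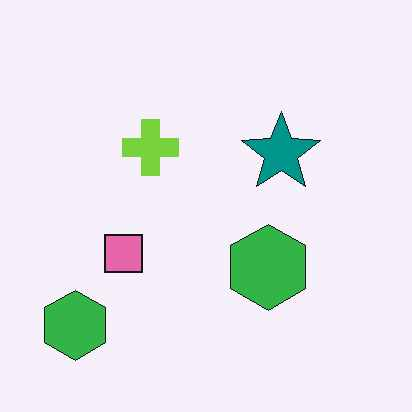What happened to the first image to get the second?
The image was given moderate JPEG compression.

Blocky 8×8 compression artifacts appear around shape edges and the flat background shows ringing — characteristic JPEG degradation.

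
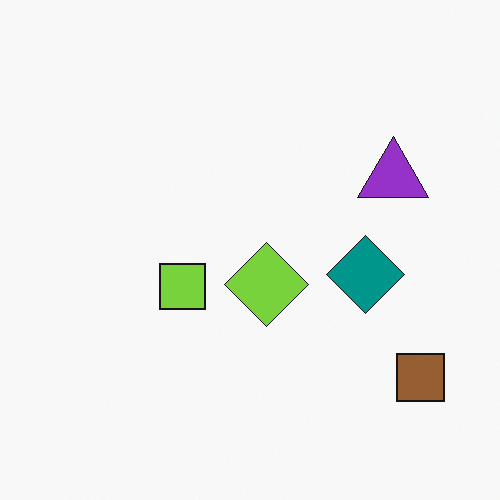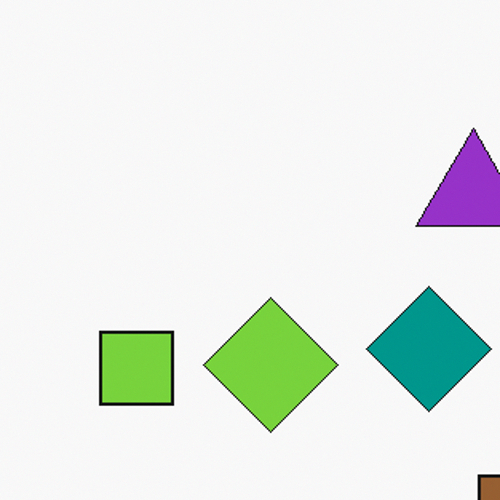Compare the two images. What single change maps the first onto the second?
The image was cropped slightly and scaled back up.

The visible shapes are larger and the field of view is narrower; shapes near the original edges may be partly or wholly outside the frame — a crop-and-rescale.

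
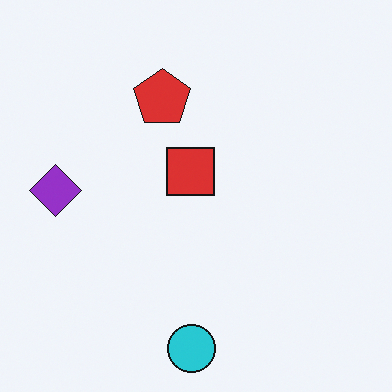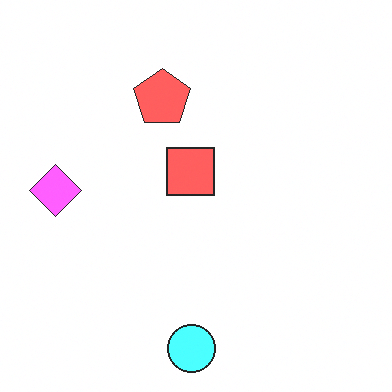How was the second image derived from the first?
Noticeably brightened.

Every pixel — background and shapes alike — is uniformly brightened.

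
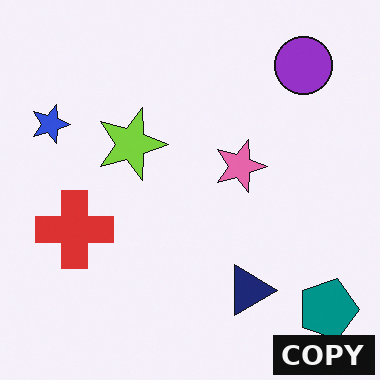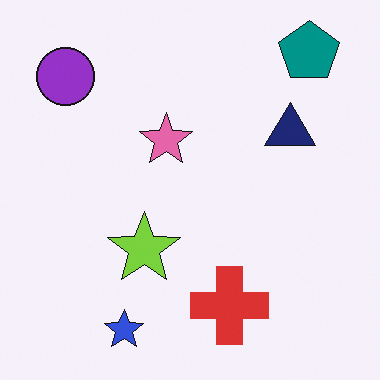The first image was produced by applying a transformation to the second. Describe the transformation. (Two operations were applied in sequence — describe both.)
It was rotated 90° clockwise, then watermarked with the text "COPY" in the lower-right corner.

The teal pentagon sits in the top-right of the second image and the bottom-right of the first — consistent with a whole-image 90° clockwise rotation. A dark label reading "COPY" appears in the lower-right corner.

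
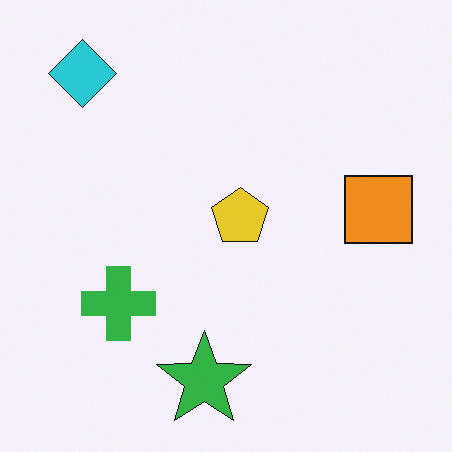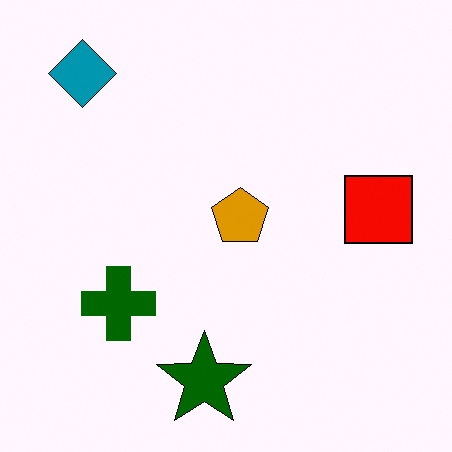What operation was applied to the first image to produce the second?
The transformation is: boosted in contrast.

Tones are pushed away from mid-grey across the whole image — a global contrast change.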